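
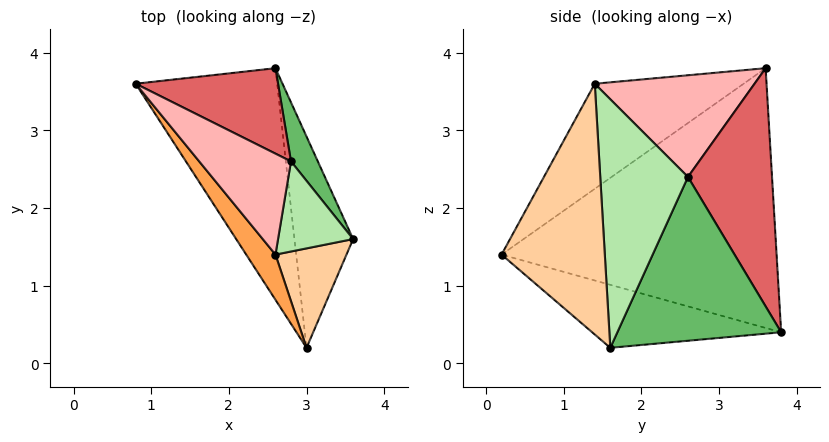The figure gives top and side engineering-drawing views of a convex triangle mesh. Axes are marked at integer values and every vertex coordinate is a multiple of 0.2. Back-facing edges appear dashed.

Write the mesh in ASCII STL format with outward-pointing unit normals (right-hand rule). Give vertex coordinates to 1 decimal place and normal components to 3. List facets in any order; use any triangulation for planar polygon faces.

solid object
 facet normal -0.856 -0.225 -0.466
  outer loop
   vertex 2.6 3.8 0.4
   vertex 3.0 0.2 1.4
   vertex 0.8 3.6 3.8
  endloop
 endfacet
 facet normal -0.706 -0.261 -0.658
  outer loop
   vertex 2.6 3.8 0.4
   vertex 3.6 1.6 0.2
   vertex 3.0 0.2 1.4
  endloop
 endfacet
 facet normal -0.748 -0.631 0.208
  outer loop
   vertex 2.6 1.4 3.6
   vertex 0.8 3.6 3.8
   vertex 3.0 0.2 1.4
  endloop
 endfacet
 facet normal 0.947 -0.176 0.268
  outer loop
   vertex 2.6 1.4 3.6
   vertex 3.0 0.2 1.4
   vertex 3.6 1.6 0.2
  endloop
 endfacet
 facet normal 0.905 0.398 0.148
  outer loop
   vertex 2.8 2.6 2.4
   vertex 3.6 1.6 0.2
   vertex 2.6 3.8 0.4
  endloop
 endfacet
 facet normal 0.949 0.129 0.287
  outer loop
   vertex 2.8 2.6 2.4
   vertex 2.6 1.4 3.6
   vertex 3.6 1.6 0.2
  endloop
 endfacet
 facet normal 0.607 0.706 0.363
  outer loop
   vertex 2.8 2.6 2.4
   vertex 2.6 3.8 0.4
   vertex 0.8 3.6 3.8
  endloop
 endfacet
 facet normal 0.651 0.479 0.588
  outer loop
   vertex 2.8 2.6 2.4
   vertex 0.8 3.6 3.8
   vertex 2.6 1.4 3.6
  endloop
 endfacet
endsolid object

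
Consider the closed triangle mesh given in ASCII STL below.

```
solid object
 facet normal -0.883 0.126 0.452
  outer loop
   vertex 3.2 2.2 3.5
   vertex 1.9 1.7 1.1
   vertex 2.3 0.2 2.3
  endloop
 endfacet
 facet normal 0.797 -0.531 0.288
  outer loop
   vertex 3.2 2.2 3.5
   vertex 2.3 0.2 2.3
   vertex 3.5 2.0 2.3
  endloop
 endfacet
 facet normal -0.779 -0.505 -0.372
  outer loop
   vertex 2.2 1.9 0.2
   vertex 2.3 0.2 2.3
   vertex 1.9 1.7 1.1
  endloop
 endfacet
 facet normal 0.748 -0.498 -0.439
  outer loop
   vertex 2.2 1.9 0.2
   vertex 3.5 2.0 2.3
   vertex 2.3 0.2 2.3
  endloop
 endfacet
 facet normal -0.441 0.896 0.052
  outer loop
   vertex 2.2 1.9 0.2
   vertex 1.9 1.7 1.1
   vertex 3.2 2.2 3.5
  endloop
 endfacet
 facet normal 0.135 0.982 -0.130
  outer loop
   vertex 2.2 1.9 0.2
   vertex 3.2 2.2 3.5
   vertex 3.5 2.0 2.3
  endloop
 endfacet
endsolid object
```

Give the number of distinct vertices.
5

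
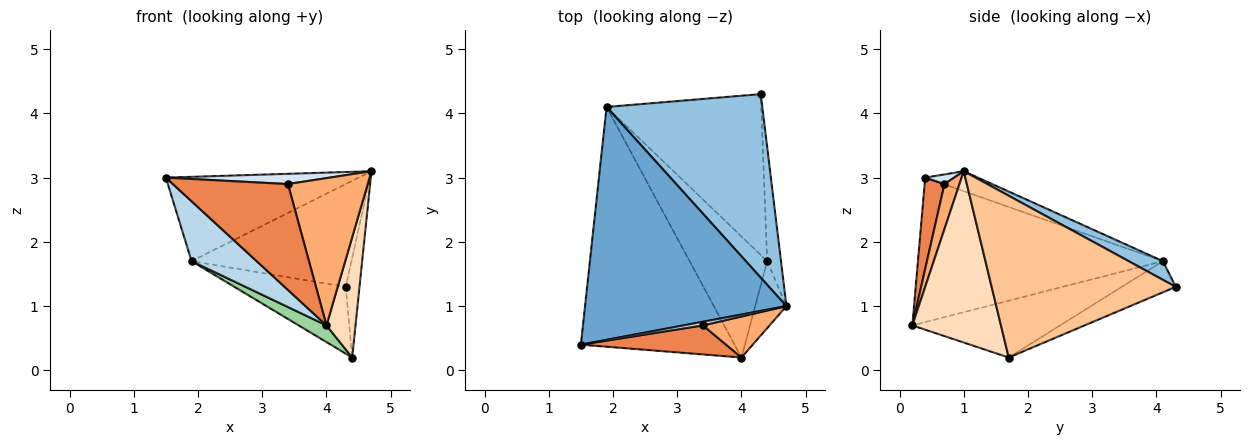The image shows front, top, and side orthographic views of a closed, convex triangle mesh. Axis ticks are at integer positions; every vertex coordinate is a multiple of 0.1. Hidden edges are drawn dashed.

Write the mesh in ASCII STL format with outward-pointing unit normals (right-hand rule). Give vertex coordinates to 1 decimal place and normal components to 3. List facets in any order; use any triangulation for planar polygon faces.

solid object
 facet normal -0.093 0.339 0.936
  outer loop
   vertex 1.9 4.1 1.7
   vertex 1.5 0.4 3.0
   vertex 4.7 1.0 3.1
  endloop
 endfacet
 facet normal 0.104 0.486 0.868
  outer loop
   vertex 1.9 4.1 1.7
   vertex 4.7 1.0 3.1
   vertex 4.3 4.3 1.3
  endloop
 endfacet
 facet normal -0.674 -0.179 -0.717
  outer loop
   vertex 1.9 4.1 1.7
   vertex 4.0 0.2 0.7
   vertex 1.5 0.4 3.0
  endloop
 endfacet
 facet normal 0.164 -0.930 0.328
  outer loop
   vertex 3.4 0.7 2.9
   vertex 4.7 1.0 3.1
   vertex 1.5 0.4 3.0
  endloop
 endfacet
 facet normal 0.164 -0.951 0.261
  outer loop
   vertex 3.4 0.7 2.9
   vertex 1.5 0.4 3.0
   vertex 4.0 0.2 0.7
  endloop
 endfacet
 facet normal 0.178 -0.948 0.264
  outer loop
   vertex 3.4 0.7 2.9
   vertex 4.0 0.2 0.7
   vertex 4.7 1.0 3.1
  endloop
 endfacet
 facet normal 0.994 0.074 -0.085
  outer loop
   vertex 4.4 1.7 0.2
   vertex 4.3 4.3 1.3
   vertex 4.7 1.0 3.1
  endloop
 endfacet
 facet normal 0.936 -0.307 -0.171
  outer loop
   vertex 4.4 1.7 0.2
   vertex 4.7 1.0 3.1
   vertex 4.0 0.2 0.7
  endloop
 endfacet
 facet normal -0.183 0.377 -0.908
  outer loop
   vertex 4.4 1.7 0.2
   vertex 1.9 4.1 1.7
   vertex 4.3 4.3 1.3
  endloop
 endfacet
 facet normal -0.587 -0.111 -0.802
  outer loop
   vertex 4.4 1.7 0.2
   vertex 4.0 0.2 0.7
   vertex 1.9 4.1 1.7
  endloop
 endfacet
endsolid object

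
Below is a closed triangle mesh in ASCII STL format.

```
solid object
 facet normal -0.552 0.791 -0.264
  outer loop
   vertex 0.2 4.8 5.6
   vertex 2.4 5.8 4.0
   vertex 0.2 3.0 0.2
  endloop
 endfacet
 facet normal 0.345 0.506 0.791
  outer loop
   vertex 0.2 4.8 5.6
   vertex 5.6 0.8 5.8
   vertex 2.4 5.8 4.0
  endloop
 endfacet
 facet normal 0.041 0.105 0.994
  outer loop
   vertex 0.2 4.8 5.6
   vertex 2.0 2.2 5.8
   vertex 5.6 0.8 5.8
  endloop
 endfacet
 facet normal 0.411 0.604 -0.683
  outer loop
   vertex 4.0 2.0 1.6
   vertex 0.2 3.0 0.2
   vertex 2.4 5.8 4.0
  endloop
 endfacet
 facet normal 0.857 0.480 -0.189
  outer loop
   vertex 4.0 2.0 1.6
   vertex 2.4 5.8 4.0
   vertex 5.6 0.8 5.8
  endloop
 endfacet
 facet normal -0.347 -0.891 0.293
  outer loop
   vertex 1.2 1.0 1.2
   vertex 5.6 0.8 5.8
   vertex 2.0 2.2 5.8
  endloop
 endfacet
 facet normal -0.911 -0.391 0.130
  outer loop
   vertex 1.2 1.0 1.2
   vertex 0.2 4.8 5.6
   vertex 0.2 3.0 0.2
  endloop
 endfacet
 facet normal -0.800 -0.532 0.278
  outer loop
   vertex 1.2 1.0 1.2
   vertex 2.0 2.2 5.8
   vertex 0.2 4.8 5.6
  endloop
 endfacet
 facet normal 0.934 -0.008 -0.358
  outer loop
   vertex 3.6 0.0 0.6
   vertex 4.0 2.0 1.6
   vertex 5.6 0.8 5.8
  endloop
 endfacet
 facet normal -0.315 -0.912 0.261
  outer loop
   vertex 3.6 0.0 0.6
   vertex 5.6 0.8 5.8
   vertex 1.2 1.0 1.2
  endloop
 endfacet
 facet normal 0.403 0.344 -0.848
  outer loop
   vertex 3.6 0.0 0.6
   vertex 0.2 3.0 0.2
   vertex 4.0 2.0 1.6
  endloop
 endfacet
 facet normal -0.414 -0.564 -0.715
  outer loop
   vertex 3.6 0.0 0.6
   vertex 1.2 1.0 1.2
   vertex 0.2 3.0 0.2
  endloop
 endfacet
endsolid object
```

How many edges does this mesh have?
18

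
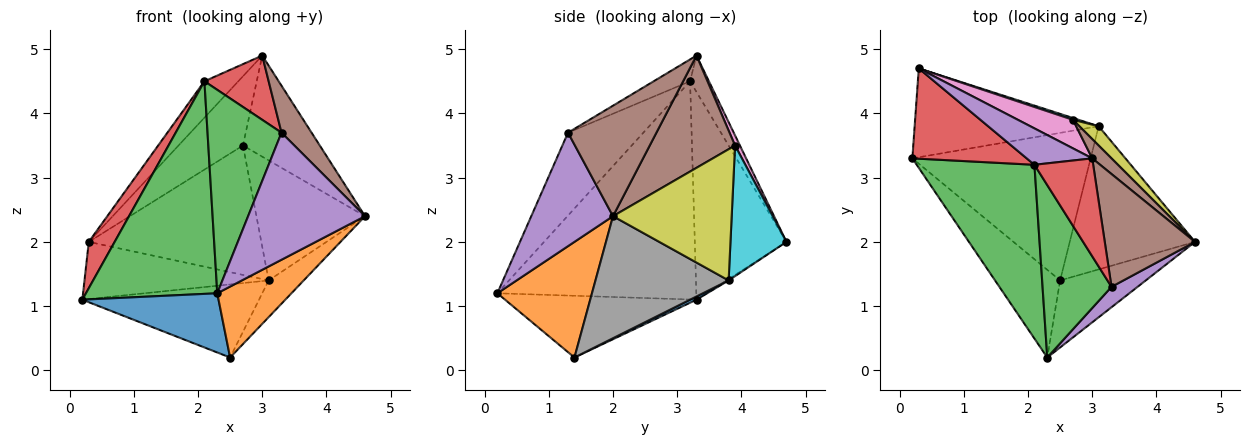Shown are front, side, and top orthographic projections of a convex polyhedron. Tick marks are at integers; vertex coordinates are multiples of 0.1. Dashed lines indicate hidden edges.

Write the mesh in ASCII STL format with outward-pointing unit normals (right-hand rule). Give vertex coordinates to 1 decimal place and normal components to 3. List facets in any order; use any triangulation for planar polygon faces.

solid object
 facet normal -0.618 -0.440 -0.651
  outer loop
   vertex 2.5 1.4 0.2
   vertex 2.3 0.2 1.2
   vertex 0.2 3.3 1.1
  endloop
 endfacet
 facet normal 0.680 -0.533 -0.504
  outer loop
   vertex 2.5 1.4 0.2
   vertex 4.6 2.0 2.4
   vertex 2.3 0.2 1.2
  endloop
 endfacet
 facet normal -0.761 -0.502 0.411
  outer loop
   vertex 2.1 3.2 4.5
   vertex 0.2 3.3 1.1
   vertex 2.3 0.2 1.2
  endloop
 endfacet
 facet normal -0.850 -0.240 0.468
  outer loop
   vertex 2.1 3.2 4.5
   vertex 0.3 4.7 2.0
   vertex 0.2 3.3 1.1
  endloop
 endfacet
 facet normal -0.366 0.658 0.658
  outer loop
   vertex 2.1 3.2 4.5
   vertex 3.0 3.3 4.9
   vertex 0.3 4.7 2.0
  endloop
 endfacet
 facet normal 0.737 0.664 0.127
  outer loop
   vertex 2.7 3.9 3.5
   vertex 3.0 3.3 4.9
   vertex 4.6 2.0 2.4
  endloop
 endfacet
 facet normal 0.070 0.922 0.380
  outer loop
   vertex 2.7 3.9 3.5
   vertex 0.3 4.7 2.0
   vertex 3.0 3.3 4.9
  endloop
 endfacet
 facet normal 0.686 0.181 -0.704
  outer loop
   vertex 3.1 3.8 1.4
   vertex 4.6 2.0 2.4
   vertex 2.5 1.4 0.2
  endloop
 endfacet
 facet normal 0.733 0.671 0.108
  outer loop
   vertex 3.1 3.8 1.4
   vertex 2.7 3.9 3.5
   vertex 4.6 2.0 2.4
  endloop
 endfacet
 facet normal 0.309 0.951 0.013
  outer loop
   vertex 3.1 3.8 1.4
   vertex 0.3 4.7 2.0
   vertex 2.7 3.9 3.5
  endloop
 endfacet
 facet normal 0.016 0.444 -0.896
  outer loop
   vertex 3.1 3.8 1.4
   vertex 2.5 1.4 0.2
   vertex 0.2 3.3 1.1
  endloop
 endfacet
 facet normal -0.006 0.541 -0.841
  outer loop
   vertex 3.1 3.8 1.4
   vertex 0.2 3.3 1.1
   vertex 0.3 4.7 2.0
  endloop
 endfacet
 facet normal -0.614 -0.602 0.510
  outer loop
   vertex 3.3 1.3 3.7
   vertex 2.1 3.2 4.5
   vertex 2.3 0.2 1.2
  endloop
 endfacet
 facet normal -0.297 -0.524 0.799
  outer loop
   vertex 3.3 1.3 3.7
   vertex 3.0 3.3 4.9
   vertex 2.1 3.2 4.5
  endloop
 endfacet
 facet normal 0.568 -0.813 0.130
  outer loop
   vertex 3.3 1.3 3.7
   vertex 2.3 0.2 1.2
   vertex 4.6 2.0 2.4
  endloop
 endfacet
 facet normal 0.749 -0.255 0.612
  outer loop
   vertex 3.3 1.3 3.7
   vertex 4.6 2.0 2.4
   vertex 3.0 3.3 4.9
  endloop
 endfacet
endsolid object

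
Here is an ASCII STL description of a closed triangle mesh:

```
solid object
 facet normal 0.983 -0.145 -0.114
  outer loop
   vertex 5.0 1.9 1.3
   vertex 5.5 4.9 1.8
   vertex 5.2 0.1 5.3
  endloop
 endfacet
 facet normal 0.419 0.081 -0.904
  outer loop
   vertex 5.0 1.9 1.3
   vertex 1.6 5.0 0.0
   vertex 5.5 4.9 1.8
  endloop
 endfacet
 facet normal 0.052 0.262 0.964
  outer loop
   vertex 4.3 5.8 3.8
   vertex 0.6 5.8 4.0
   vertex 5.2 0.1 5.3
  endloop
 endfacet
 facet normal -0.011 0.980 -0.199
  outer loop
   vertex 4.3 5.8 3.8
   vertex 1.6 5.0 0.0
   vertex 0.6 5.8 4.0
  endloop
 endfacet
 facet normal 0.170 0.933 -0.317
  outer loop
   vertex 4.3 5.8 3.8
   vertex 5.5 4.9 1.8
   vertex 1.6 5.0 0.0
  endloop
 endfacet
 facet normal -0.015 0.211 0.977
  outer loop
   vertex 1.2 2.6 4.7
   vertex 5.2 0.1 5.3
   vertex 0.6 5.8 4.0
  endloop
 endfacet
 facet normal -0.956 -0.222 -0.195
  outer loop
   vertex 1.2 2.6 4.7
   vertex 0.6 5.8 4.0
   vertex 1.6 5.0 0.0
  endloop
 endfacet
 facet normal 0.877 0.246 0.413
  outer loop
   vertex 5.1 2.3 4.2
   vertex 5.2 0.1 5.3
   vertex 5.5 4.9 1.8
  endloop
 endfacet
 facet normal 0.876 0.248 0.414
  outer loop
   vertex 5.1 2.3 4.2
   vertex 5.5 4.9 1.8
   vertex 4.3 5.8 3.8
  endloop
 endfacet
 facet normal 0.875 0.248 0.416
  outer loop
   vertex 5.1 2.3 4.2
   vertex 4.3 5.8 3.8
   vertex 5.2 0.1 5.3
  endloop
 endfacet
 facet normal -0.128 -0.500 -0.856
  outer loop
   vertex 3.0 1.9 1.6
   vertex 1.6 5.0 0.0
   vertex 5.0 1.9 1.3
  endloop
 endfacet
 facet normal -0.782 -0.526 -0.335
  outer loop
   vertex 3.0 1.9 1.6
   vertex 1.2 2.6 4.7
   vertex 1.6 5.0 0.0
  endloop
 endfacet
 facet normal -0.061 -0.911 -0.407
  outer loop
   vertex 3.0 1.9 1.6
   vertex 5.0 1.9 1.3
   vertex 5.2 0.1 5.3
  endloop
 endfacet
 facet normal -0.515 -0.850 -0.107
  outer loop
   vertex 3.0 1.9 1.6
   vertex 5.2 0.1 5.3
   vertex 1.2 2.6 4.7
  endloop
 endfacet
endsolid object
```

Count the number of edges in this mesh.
21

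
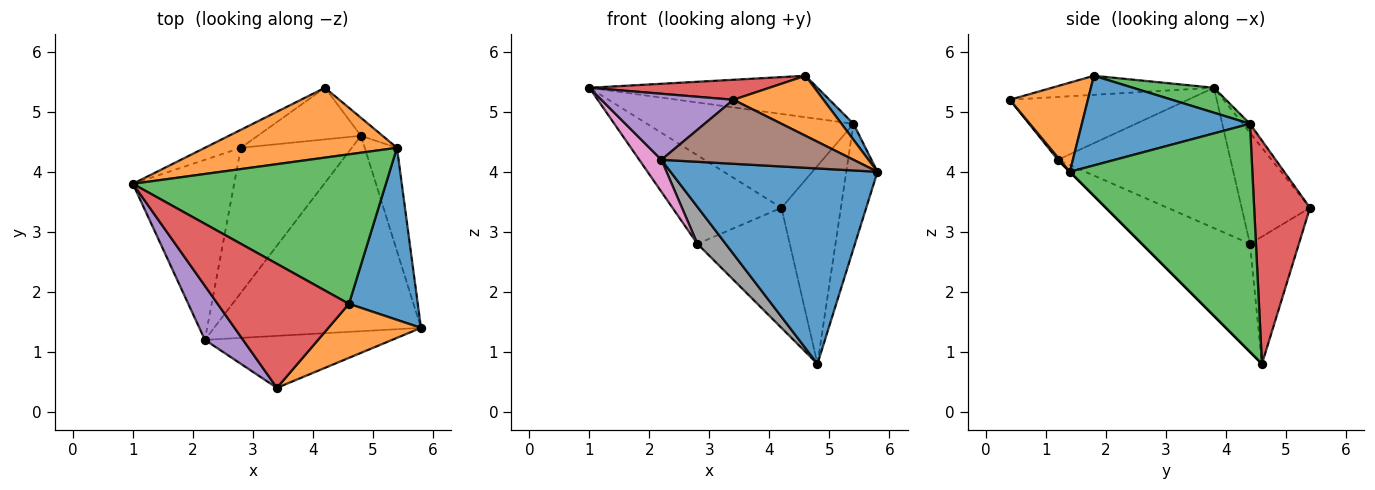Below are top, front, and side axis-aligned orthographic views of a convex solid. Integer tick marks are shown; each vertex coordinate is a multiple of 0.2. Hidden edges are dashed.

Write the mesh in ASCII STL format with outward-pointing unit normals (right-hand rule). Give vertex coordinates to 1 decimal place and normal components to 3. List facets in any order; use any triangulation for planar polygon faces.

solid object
 facet normal 0.000 -0.707 -0.707
  outer loop
   vertex 2.2 1.2 4.2
   vertex 4.8 4.6 0.8
   vertex 5.8 1.4 4.0
  endloop
 endfacet
 facet normal -0.028 0.802 0.597
  outer loop
   vertex 5.4 4.4 4.8
   vertex 4.2 5.4 3.4
   vertex 1.0 3.8 5.4
  endloop
 endfacet
 facet normal 0.976 0.167 -0.138
  outer loop
   vertex 5.4 4.4 4.8
   vertex 5.8 1.4 4.0
   vertex 4.8 4.6 0.8
  endloop
 endfacet
 facet normal 0.683 0.727 -0.066
  outer loop
   vertex 5.4 4.4 4.8
   vertex 4.8 4.6 0.8
   vertex 4.2 5.4 3.4
  endloop
 endfacet
 facet normal -0.722 -0.535 0.438
  outer loop
   vertex 3.4 0.4 5.2
   vertex 1.0 3.8 5.4
   vertex 2.2 1.2 4.2
  endloop
 endfacet
 facet normal 0.008 -0.776 -0.631
  outer loop
   vertex 3.4 0.4 5.2
   vertex 2.2 1.2 4.2
   vertex 5.8 1.4 4.0
  endloop
 endfacet
 facet normal -0.806 -0.104 -0.582
  outer loop
   vertex 2.8 4.4 2.8
   vertex 2.2 1.2 4.2
   vertex 1.0 3.8 5.4
  endloop
 endfacet
 facet normal -0.687 -0.180 -0.705
  outer loop
   vertex 2.8 4.4 2.8
   vertex 4.8 4.6 0.8
   vertex 2.2 1.2 4.2
  endloop
 endfacet
 facet normal -0.524 0.835 -0.170
  outer loop
   vertex 2.8 4.4 2.8
   vertex 1.0 3.8 5.4
   vertex 4.2 5.4 3.4
  endloop
 endfacet
 facet normal -0.438 0.826 -0.355
  outer loop
   vertex 2.8 4.4 2.8
   vertex 4.2 5.4 3.4
   vertex 4.8 4.6 0.8
  endloop
 endfacet
 facet normal 0.792 -0.057 0.608
  outer loop
   vertex 4.6 1.8 5.6
   vertex 5.8 1.4 4.0
   vertex 5.4 4.4 4.8
  endloop
 endfacet
 facet normal 0.542 -0.625 0.562
  outer loop
   vertex 4.6 1.8 5.6
   vertex 3.4 0.4 5.2
   vertex 5.8 1.4 4.0
  endloop
 endfacet
 facet normal 0.095 0.266 0.959
  outer loop
   vertex 4.6 1.8 5.6
   vertex 5.4 4.4 4.8
   vertex 1.0 3.8 5.4
  endloop
 endfacet
 facet normal -0.142 -0.158 0.977
  outer loop
   vertex 4.6 1.8 5.6
   vertex 1.0 3.8 5.4
   vertex 3.4 0.4 5.2
  endloop
 endfacet
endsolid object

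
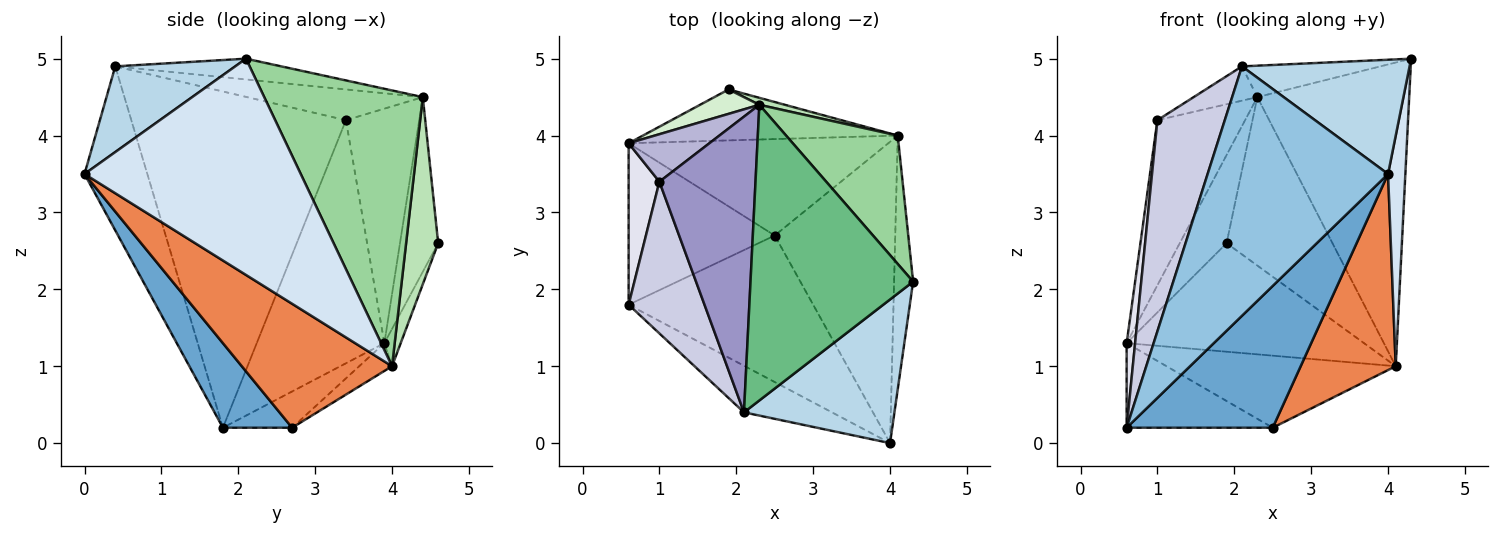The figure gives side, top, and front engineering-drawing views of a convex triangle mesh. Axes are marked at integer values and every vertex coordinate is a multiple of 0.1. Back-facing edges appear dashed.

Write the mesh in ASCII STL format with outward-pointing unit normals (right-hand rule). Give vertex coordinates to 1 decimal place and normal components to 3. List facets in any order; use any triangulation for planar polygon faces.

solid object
 facet normal 0.313 -0.660 -0.683
  outer loop
   vertex 4.0 0.0 3.5
   vertex 0.6 1.8 0.2
   vertex 2.5 2.7 0.2
  endloop
 endfacet
 facet normal -0.324 -0.930 -0.174
  outer loop
   vertex 2.1 0.4 4.9
   vertex 0.6 1.8 0.2
   vertex 4.0 0.0 3.5
  endloop
 endfacet
 facet normal 0.407 -0.569 0.715
  outer loop
   vertex 2.1 0.4 4.9
   vertex 4.0 0.0 3.5
   vertex 4.3 2.1 5.0
  endloop
 endfacet
 facet normal 0.993 -0.079 -0.087
  outer loop
   vertex 4.1 4.0 1.0
   vertex 4.3 2.1 5.0
   vertex 4.0 0.0 3.5
  endloop
 endfacet
 facet normal 0.653 -0.413 -0.635
  outer loop
   vertex 4.1 4.0 1.0
   vertex 4.0 0.0 3.5
   vertex 2.5 2.7 0.2
  endloop
 endfacet
 facet normal -0.215 0.453 -0.865
  outer loop
   vertex 0.6 3.9 1.3
   vertex 2.5 2.7 0.2
   vertex 0.6 1.8 0.2
  endloop
 endfacet
 facet normal -0.062 0.903 -0.424
  outer loop
   vertex 0.6 3.9 1.3
   vertex 1.9 4.6 2.6
   vertex 4.1 4.0 1.0
  endloop
 endfacet
 facet normal -0.085 0.596 -0.798
  outer loop
   vertex 0.6 3.9 1.3
   vertex 4.1 4.0 1.0
   vertex 2.5 2.7 0.2
  endloop
 endfacet
 facet normal -0.126 0.105 0.986
  outer loop
   vertex 2.3 4.4 4.5
   vertex 2.1 0.4 4.9
   vertex 4.3 2.1 5.0
  endloop
 endfacet
 facet normal 0.693 0.664 0.281
  outer loop
   vertex 2.3 4.4 4.5
   vertex 4.3 2.1 5.0
   vertex 4.1 4.0 1.0
  endloop
 endfacet
 facet normal 0.290 0.956 0.040
  outer loop
   vertex 2.3 4.4 4.5
   vertex 4.1 4.0 1.0
   vertex 1.9 4.6 2.6
  endloop
 endfacet
 facet normal -0.618 0.758 0.210
  outer loop
   vertex 2.3 4.4 4.5
   vertex 1.9 4.6 2.6
   vertex 0.6 3.9 1.3
  endloop
 endfacet
 facet normal -0.303 0.110 0.947
  outer loop
   vertex 1.0 3.4 4.2
   vertex 2.1 0.4 4.9
   vertex 2.3 4.4 4.5
  endloop
 endfacet
 facet normal -0.626 0.749 0.216
  outer loop
   vertex 1.0 3.4 4.2
   vertex 2.3 4.4 4.5
   vertex 0.6 3.9 1.3
  endloop
 endfacet
 facet normal -0.933 -0.293 0.210
  outer loop
   vertex 1.0 3.4 4.2
   vertex 0.6 1.8 0.2
   vertex 2.1 0.4 4.9
  endloop
 endfacet
 facet normal -0.990 -0.066 0.125
  outer loop
   vertex 1.0 3.4 4.2
   vertex 0.6 3.9 1.3
   vertex 0.6 1.8 0.2
  endloop
 endfacet
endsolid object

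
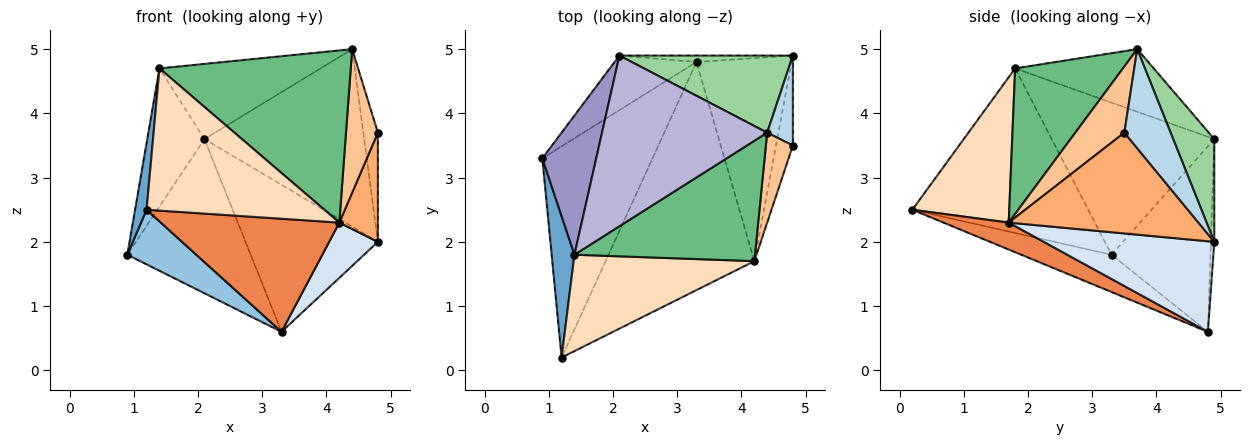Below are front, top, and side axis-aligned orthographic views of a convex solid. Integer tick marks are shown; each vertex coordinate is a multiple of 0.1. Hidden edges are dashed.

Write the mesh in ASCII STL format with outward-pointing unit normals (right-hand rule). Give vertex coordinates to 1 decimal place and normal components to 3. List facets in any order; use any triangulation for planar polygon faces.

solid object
 facet normal -0.988 -0.065 0.137
  outer loop
   vertex 1.4 1.8 4.7
   vertex 0.9 3.3 1.8
   vertex 1.2 0.2 2.5
  endloop
 endfacet
 facet normal -0.311 -0.238 -0.920
  outer loop
   vertex 3.3 4.8 0.6
   vertex 1.2 0.2 2.5
   vertex 0.9 3.3 1.8
  endloop
 endfacet
 facet normal 0.926 0.292 0.240
  outer loop
   vertex 4.8 3.5 3.7
   vertex 4.8 4.9 2.0
   vertex 4.4 3.7 5.0
  endloop
 endfacet
 facet normal 0.676 -0.193 -0.711
  outer loop
   vertex 4.2 1.7 2.3
   vertex 3.3 4.8 0.6
   vertex 4.8 4.9 2.0
  endloop
 endfacet
 facet normal 0.160 -0.438 -0.884
  outer loop
   vertex 4.2 1.7 2.3
   vertex 1.2 0.2 2.5
   vertex 3.3 4.8 0.6
  endloop
 endfacet
 facet normal 0.967 -0.196 -0.162
  outer loop
   vertex 4.2 1.7 2.3
   vertex 4.8 4.9 2.0
   vertex 4.8 3.5 3.7
  endloop
 endfacet
 facet normal 0.793 -0.516 0.323
  outer loop
   vertex 4.2 1.7 2.3
   vertex 4.8 3.5 3.7
   vertex 4.4 3.7 5.0
  endloop
 endfacet
 facet normal 0.411 -0.755 0.511
  outer loop
   vertex 4.2 1.7 2.3
   vertex 1.4 1.8 4.7
   vertex 1.2 0.2 2.5
  endloop
 endfacet
 facet normal 0.419 -0.744 0.520
  outer loop
   vertex 4.2 1.7 2.3
   vertex 4.4 3.7 5.0
   vertex 1.4 1.8 4.7
  endloop
 endfacet
 facet normal 0.230 0.893 0.388
  outer loop
   vertex 2.1 4.9 3.6
   vertex 4.4 3.7 5.0
   vertex 4.8 4.9 2.0
  endloop
 endfacet
 facet normal -0.026 0.999 -0.044
  outer loop
   vertex 2.1 4.9 3.6
   vertex 4.8 4.9 2.0
   vertex 3.3 4.8 0.6
  endloop
 endfacet
 facet normal -0.603 0.752 -0.266
  outer loop
   vertex 2.1 4.9 3.6
   vertex 3.3 4.8 0.6
   vertex 0.9 3.3 1.8
  endloop
 endfacet
 facet normal -0.895 0.315 0.317
  outer loop
   vertex 2.1 4.9 3.6
   vertex 0.9 3.3 1.8
   vertex 1.4 1.8 4.7
  endloop
 endfacet
 facet normal -0.328 0.381 0.865
  outer loop
   vertex 2.1 4.9 3.6
   vertex 1.4 1.8 4.7
   vertex 4.4 3.7 5.0
  endloop
 endfacet
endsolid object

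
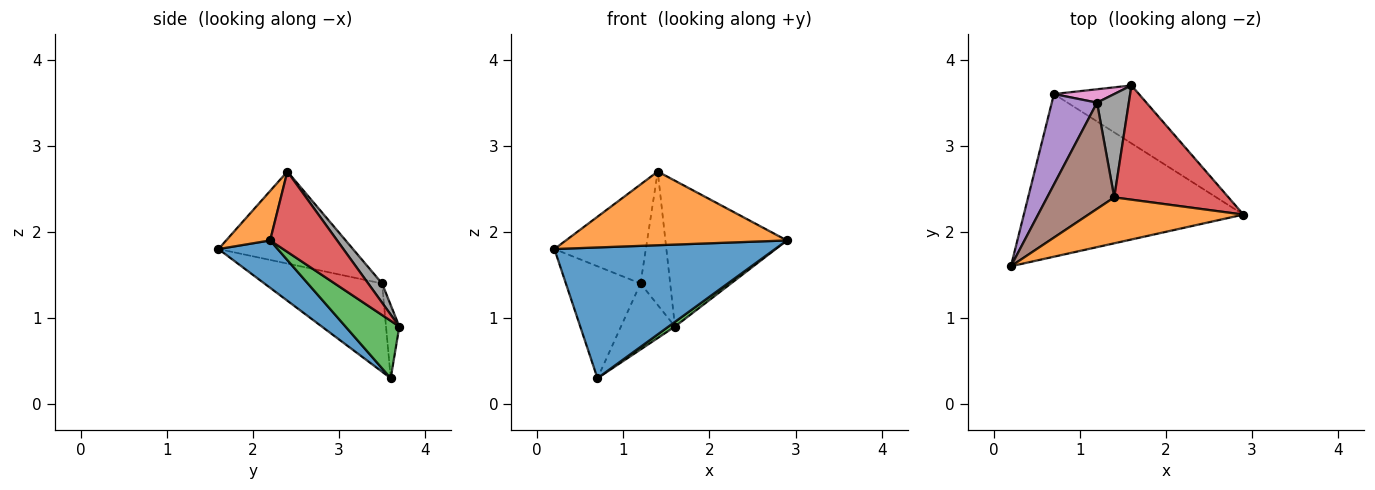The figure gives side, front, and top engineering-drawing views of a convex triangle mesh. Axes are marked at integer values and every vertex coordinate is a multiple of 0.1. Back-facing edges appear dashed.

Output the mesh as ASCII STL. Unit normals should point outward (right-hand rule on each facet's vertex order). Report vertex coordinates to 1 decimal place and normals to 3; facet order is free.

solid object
 facet normal 0.166 -0.618 -0.769
  outer loop
   vertex 0.7 3.6 0.3
   vertex 2.9 2.2 1.9
   vertex 0.2 1.6 1.8
  endloop
 endfacet
 facet normal 0.167 -0.837 0.522
  outer loop
   vertex 1.4 2.4 2.7
   vertex 0.2 1.6 1.8
   vertex 2.9 2.2 1.9
  endloop
 endfacet
 facet normal 0.559 -0.067 -0.827
  outer loop
   vertex 1.6 3.7 0.9
   vertex 2.9 2.2 1.9
   vertex 0.7 3.6 0.3
  endloop
 endfacet
 facet normal 0.398 0.722 0.566
  outer loop
   vertex 1.6 3.7 0.9
   vertex 1.4 2.4 2.7
   vertex 2.9 2.2 1.9
  endloop
 endfacet
 facet normal -0.775 0.492 0.397
  outer loop
   vertex 1.2 3.5 1.4
   vertex 0.7 3.6 0.3
   vertex 0.2 1.6 1.8
  endloop
 endfacet
 facet normal -0.708 0.481 0.516
  outer loop
   vertex 1.2 3.5 1.4
   vertex 0.2 1.6 1.8
   vertex 1.4 2.4 2.7
  endloop
 endfacet
 facet normal -0.235 0.953 0.193
  outer loop
   vertex 1.2 3.5 1.4
   vertex 1.6 3.7 0.9
   vertex 0.7 3.6 0.3
  endloop
 endfacet
 facet normal 0.347 0.742 0.574
  outer loop
   vertex 1.2 3.5 1.4
   vertex 1.4 2.4 2.7
   vertex 1.6 3.7 0.9
  endloop
 endfacet
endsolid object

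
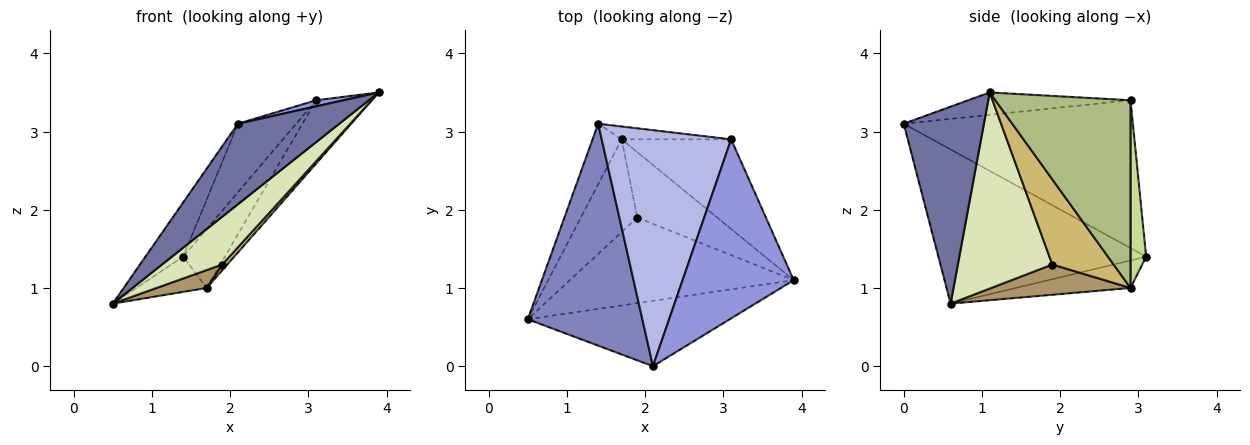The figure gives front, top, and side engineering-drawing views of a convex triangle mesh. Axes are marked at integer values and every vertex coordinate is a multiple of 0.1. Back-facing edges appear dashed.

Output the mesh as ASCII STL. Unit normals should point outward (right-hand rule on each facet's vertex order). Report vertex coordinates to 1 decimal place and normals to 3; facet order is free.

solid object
 facet normal 0.524 -0.662 -0.537
  outer loop
   vertex 2.1 0.0 3.1
   vertex 0.5 0.6 0.8
   vertex 3.9 1.1 3.5
  endloop
 endfacet
 facet normal -0.794 0.144 0.590
  outer loop
   vertex 2.1 0.0 3.1
   vertex 1.4 3.1 1.4
   vertex 0.5 0.6 0.8
  endloop
 endfacet
 facet normal -0.197 -0.033 0.980
  outer loop
   vertex 3.1 2.9 3.4
   vertex 2.1 0.0 3.1
   vertex 3.9 1.1 3.5
  endloop
 endfacet
 facet normal -0.739 0.188 0.647
  outer loop
   vertex 3.1 2.9 3.4
   vertex 1.4 3.1 1.4
   vertex 2.1 0.0 3.1
  endloop
 endfacet
 facet normal -0.633 0.389 -0.669
  outer loop
   vertex 1.7 2.9 1.0
   vertex 0.5 0.6 0.8
   vertex 1.4 3.1 1.4
  endloop
 endfacet
 facet normal 0.814 0.335 -0.475
  outer loop
   vertex 1.7 2.9 1.0
   vertex 3.1 2.9 3.4
   vertex 3.9 1.1 3.5
  endloop
 endfacet
 facet normal 0.344 0.917 -0.201
  outer loop
   vertex 1.7 2.9 1.0
   vertex 1.4 3.1 1.4
   vertex 3.1 2.9 3.4
  endloop
 endfacet
 facet normal 0.608 -0.388 -0.693
  outer loop
   vertex 1.9 1.9 1.3
   vertex 3.9 1.1 3.5
   vertex 0.5 0.6 0.8
  endloop
 endfacet
 facet normal 0.466 -0.167 -0.869
  outer loop
   vertex 1.9 1.9 1.3
   vertex 0.5 0.6 0.8
   vertex 1.7 2.9 1.0
  endloop
 endfacet
 facet normal 0.728 -0.059 -0.683
  outer loop
   vertex 1.9 1.9 1.3
   vertex 1.7 2.9 1.0
   vertex 3.9 1.1 3.5
  endloop
 endfacet
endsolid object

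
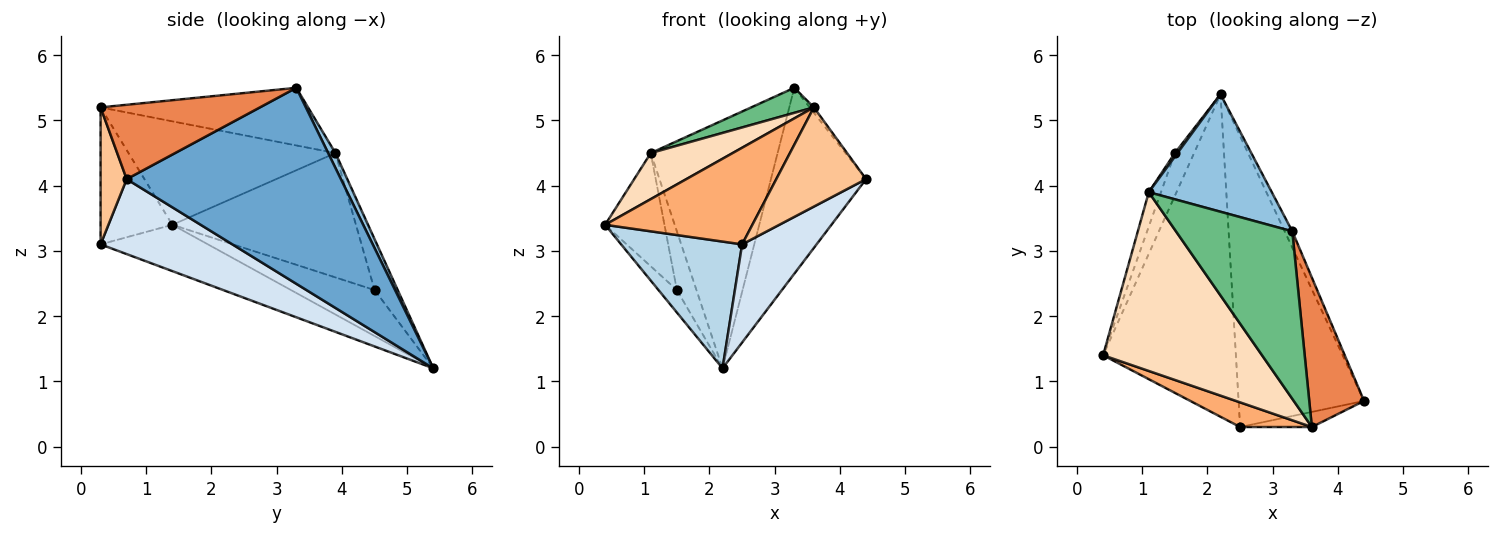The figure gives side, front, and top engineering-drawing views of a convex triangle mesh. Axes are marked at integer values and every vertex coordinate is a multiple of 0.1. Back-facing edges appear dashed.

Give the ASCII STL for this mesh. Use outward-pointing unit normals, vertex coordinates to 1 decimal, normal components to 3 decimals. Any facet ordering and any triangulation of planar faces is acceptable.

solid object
 facet normal 0.913 0.406 -0.036
  outer loop
   vertex 3.3 3.3 5.5
   vertex 4.4 0.7 4.1
   vertex 2.2 5.4 1.2
  endloop
 endfacet
 facet normal 0.052 0.903 0.428
  outer loop
   vertex 1.1 3.9 4.5
   vertex 3.3 3.3 5.5
   vertex 2.2 5.4 1.2
  endloop
 endfacet
 facet normal -0.309 -0.348 -0.885
  outer loop
   vertex 2.5 0.3 3.1
   vertex 0.4 1.4 3.4
   vertex 2.2 5.4 1.2
  endloop
 endfacet
 facet normal 0.493 -0.278 -0.825
  outer loop
   vertex 2.5 0.3 3.1
   vertex 2.2 5.4 1.2
   vertex 4.4 0.7 4.1
  endloop
 endfacet
 facet normal 0.805 0.021 0.593
  outer loop
   vertex 3.6 0.3 5.2
   vertex 4.4 0.7 4.1
   vertex 3.3 3.3 5.5
  endloop
 endfacet
 facet normal -0.427 -0.876 0.224
  outer loop
   vertex 3.6 0.3 5.2
   vertex 0.4 1.4 3.4
   vertex 2.5 0.3 3.1
  endloop
 endfacet
 facet normal 0.276 -0.950 -0.145
  outer loop
   vertex 3.6 0.3 5.2
   vertex 2.5 0.3 3.1
   vertex 4.4 0.7 4.1
  endloop
 endfacet
 facet normal -0.533 -0.211 0.819
  outer loop
   vertex 3.6 0.3 5.2
   vertex 1.1 3.9 4.5
   vertex 0.4 1.4 3.4
  endloop
 endfacet
 facet normal -0.440 -0.133 0.888
  outer loop
   vertex 3.6 0.3 5.2
   vertex 3.3 3.3 5.5
   vertex 1.1 3.9 4.5
  endloop
 endfacet
 facet normal -0.904 0.199 -0.378
  outer loop
   vertex 1.5 4.5 2.4
   vertex 2.2 5.4 1.2
   vertex 0.4 1.4 3.4
  endloop
 endfacet
 facet normal -0.947 0.306 -0.093
  outer loop
   vertex 1.5 4.5 2.4
   vertex 0.4 1.4 3.4
   vertex 1.1 3.9 4.5
  endloop
 endfacet
 facet normal -0.763 0.645 0.039
  outer loop
   vertex 1.5 4.5 2.4
   vertex 1.1 3.9 4.5
   vertex 2.2 5.4 1.2
  endloop
 endfacet
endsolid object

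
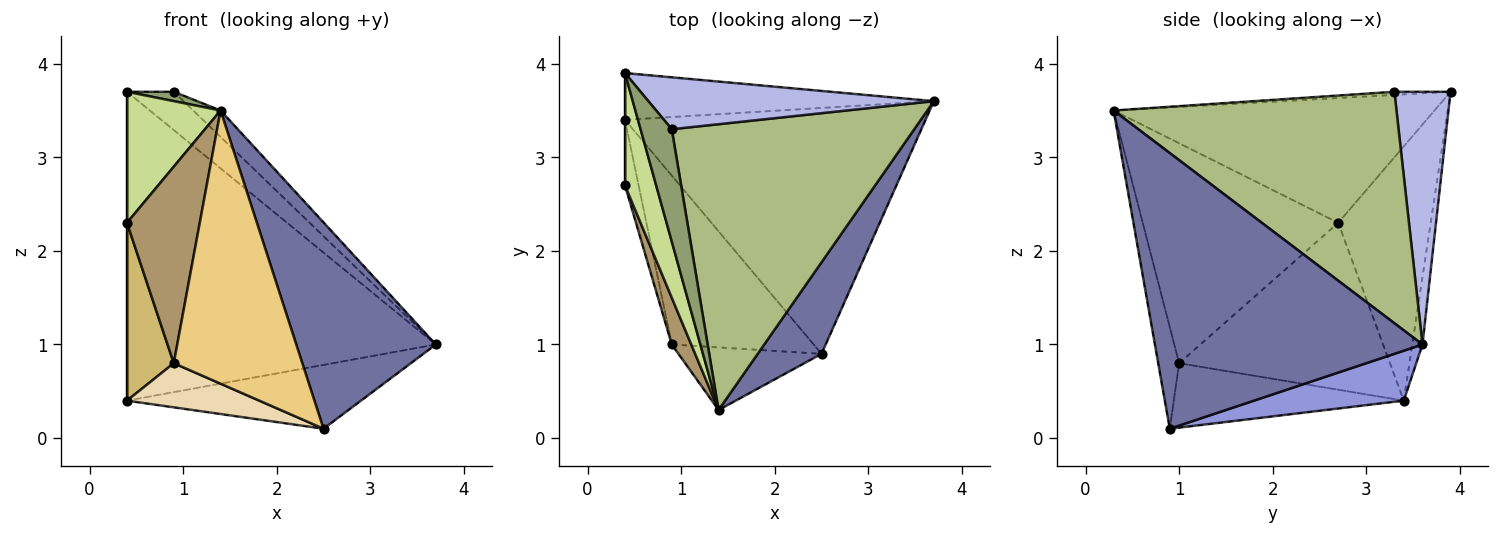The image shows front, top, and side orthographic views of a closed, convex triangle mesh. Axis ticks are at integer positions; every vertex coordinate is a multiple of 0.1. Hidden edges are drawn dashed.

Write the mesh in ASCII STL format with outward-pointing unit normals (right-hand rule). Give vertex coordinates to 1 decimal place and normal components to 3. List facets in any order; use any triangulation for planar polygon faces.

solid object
 facet normal 0.869 -0.453 0.201
  outer loop
   vertex 2.5 0.9 0.1
   vertex 3.7 3.6 1.0
   vertex 1.4 0.3 3.5
  endloop
 endfacet
 facet normal -0.033 0.988 -0.150
  outer loop
   vertex 0.4 3.4 0.4
   vertex 0.4 3.9 3.7
   vertex 3.7 3.6 1.0
  endloop
 endfacet
 facet normal 0.159 0.248 -0.956
  outer loop
   vertex 0.4 3.4 0.4
   vertex 3.7 3.6 1.0
   vertex 2.5 0.9 0.1
  endloop
 endfacet
 facet normal 0.580 0.484 0.655
  outer loop
   vertex 0.9 3.3 3.7
   vertex 3.7 3.6 1.0
   vertex 0.4 3.9 3.7
  endloop
 endfacet
 facet normal -0.099 -0.083 0.992
  outer loop
   vertex 0.9 3.3 3.7
   vertex 0.4 3.9 3.7
   vertex 1.4 0.3 3.5
  endloop
 endfacet
 facet normal 0.689 0.067 0.722
  outer loop
   vertex 0.9 3.3 3.7
   vertex 1.4 0.3 3.5
   vertex 3.7 3.6 1.0
  endloop
 endfacet
 facet normal -0.933 -0.272 0.233
  outer loop
   vertex 0.4 2.7 2.3
   vertex 1.4 0.3 3.5
   vertex 0.4 3.9 3.7
  endloop
 endfacet
 facet normal -1.000 0.000 0.000
  outer loop
   vertex 0.4 2.7 2.3
   vertex 0.4 3.9 3.7
   vertex 0.4 3.4 0.4
  endloop
 endfacet
 facet normal -0.934 -0.348 0.083
  outer loop
   vertex 0.9 1.0 0.8
   vertex 1.4 0.3 3.5
   vertex 0.4 2.7 2.3
  endloop
 endfacet
 facet normal -0.973 -0.216 -0.080
  outer loop
   vertex 0.9 1.0 0.8
   vertex 0.4 2.7 2.3
   vertex 0.4 3.4 0.4
  endloop
 endfacet
 facet normal -0.157 -0.963 -0.221
  outer loop
   vertex 0.9 1.0 0.8
   vertex 2.5 0.9 0.1
   vertex 1.4 0.3 3.5
  endloop
 endfacet
 facet normal -0.402 -0.231 -0.886
  outer loop
   vertex 0.9 1.0 0.8
   vertex 0.4 3.4 0.4
   vertex 2.5 0.9 0.1
  endloop
 endfacet
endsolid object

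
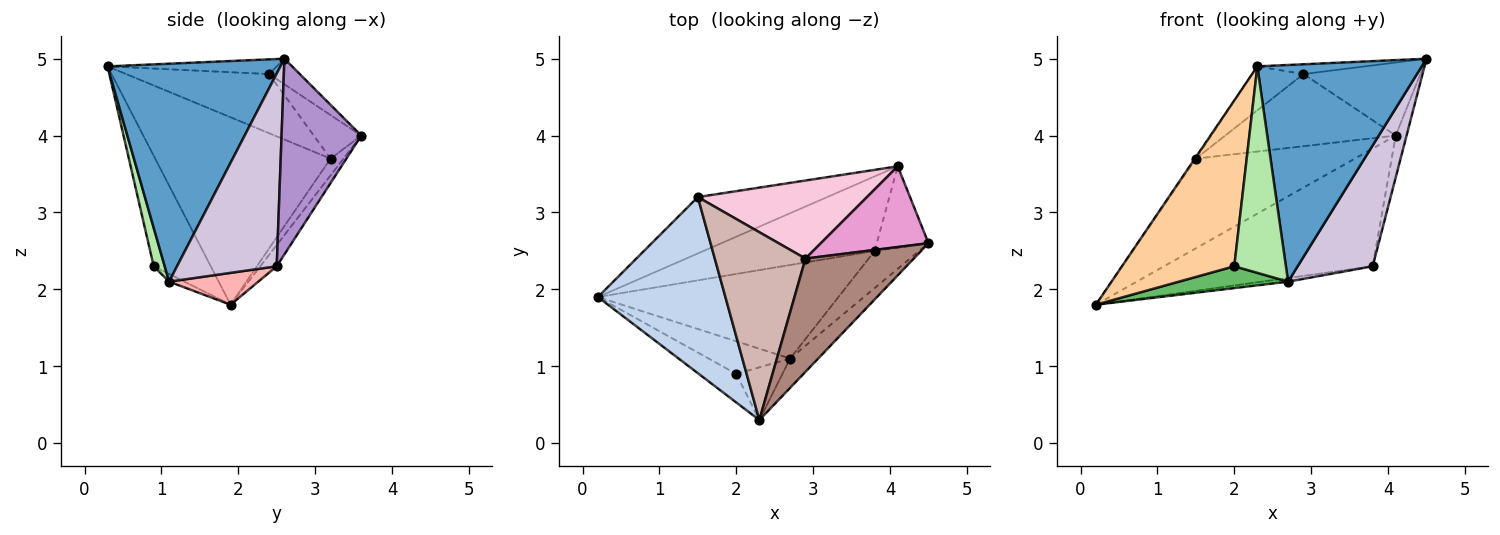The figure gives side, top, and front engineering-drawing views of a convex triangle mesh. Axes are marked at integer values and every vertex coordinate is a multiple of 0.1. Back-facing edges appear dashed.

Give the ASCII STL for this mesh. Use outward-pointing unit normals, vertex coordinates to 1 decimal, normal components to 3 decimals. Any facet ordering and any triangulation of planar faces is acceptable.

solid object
 facet normal 0.722 -0.686 -0.093
  outer loop
   vertex 2.7 1.1 2.1
   vertex 4.5 2.6 5.0
   vertex 2.3 0.3 4.9
  endloop
 endfacet
 facet normal -0.827 0.005 0.562
  outer loop
   vertex 1.5 3.2 3.7
   vertex 0.2 1.9 1.8
   vertex 2.3 0.3 4.9
  endloop
 endfacet
 facet normal -0.069 0.845 -0.531
  outer loop
   vertex 1.5 3.2 3.7
   vertex 4.1 3.6 4.0
   vertex 0.2 1.9 1.8
  endloop
 endfacet
 facet normal -0.447 -0.881 -0.152
  outer loop
   vertex 2.0 0.9 2.3
   vertex 2.3 0.3 4.9
   vertex 0.2 1.9 1.8
  endloop
 endfacet
 facet normal -0.078 -0.555 -0.828
  outer loop
   vertex 2.0 0.9 2.3
   vertex 0.2 1.9 1.8
   vertex 2.7 1.1 2.1
  endloop
 endfacet
 facet normal 0.202 -0.949 -0.242
  outer loop
   vertex 2.0 0.9 2.3
   vertex 2.7 1.1 2.1
   vertex 2.3 0.3 4.9
  endloop
 endfacet
 facet normal -0.066 0.843 -0.534
  outer loop
   vertex 3.8 2.5 2.3
   vertex 0.2 1.9 1.8
   vertex 4.1 3.6 4.0
  endloop
 endfacet
 facet normal 0.131 0.038 -0.991
  outer loop
   vertex 3.8 2.5 2.3
   vertex 2.7 1.1 2.1
   vertex 0.2 1.9 1.8
  endloop
 endfacet
 facet normal 0.959 0.130 -0.253
  outer loop
   vertex 3.8 2.5 2.3
   vertex 4.1 3.6 4.0
   vertex 4.5 2.6 5.0
  endloop
 endfacet
 facet normal 0.786 -0.591 -0.182
  outer loop
   vertex 3.8 2.5 2.3
   vertex 4.5 2.6 5.0
   vertex 2.7 1.1 2.1
  endloop
 endfacet
 facet normal -0.134 0.085 0.987
  outer loop
   vertex 2.9 2.4 4.8
   vertex 2.3 0.3 4.9
   vertex 4.5 2.6 5.0
  endloop
 endfacet
 facet normal -0.536 0.192 0.822
  outer loop
   vertex 2.9 2.4 4.8
   vertex 1.5 3.2 3.7
   vertex 2.3 0.3 4.9
  endloop
 endfacet
 facet normal -0.174 0.661 0.730
  outer loop
   vertex 2.9 2.4 4.8
   vertex 4.5 2.6 5.0
   vertex 4.1 3.6 4.0
  endloop
 endfacet
 facet normal -0.186 0.667 0.722
  outer loop
   vertex 2.9 2.4 4.8
   vertex 4.1 3.6 4.0
   vertex 1.5 3.2 3.7
  endloop
 endfacet
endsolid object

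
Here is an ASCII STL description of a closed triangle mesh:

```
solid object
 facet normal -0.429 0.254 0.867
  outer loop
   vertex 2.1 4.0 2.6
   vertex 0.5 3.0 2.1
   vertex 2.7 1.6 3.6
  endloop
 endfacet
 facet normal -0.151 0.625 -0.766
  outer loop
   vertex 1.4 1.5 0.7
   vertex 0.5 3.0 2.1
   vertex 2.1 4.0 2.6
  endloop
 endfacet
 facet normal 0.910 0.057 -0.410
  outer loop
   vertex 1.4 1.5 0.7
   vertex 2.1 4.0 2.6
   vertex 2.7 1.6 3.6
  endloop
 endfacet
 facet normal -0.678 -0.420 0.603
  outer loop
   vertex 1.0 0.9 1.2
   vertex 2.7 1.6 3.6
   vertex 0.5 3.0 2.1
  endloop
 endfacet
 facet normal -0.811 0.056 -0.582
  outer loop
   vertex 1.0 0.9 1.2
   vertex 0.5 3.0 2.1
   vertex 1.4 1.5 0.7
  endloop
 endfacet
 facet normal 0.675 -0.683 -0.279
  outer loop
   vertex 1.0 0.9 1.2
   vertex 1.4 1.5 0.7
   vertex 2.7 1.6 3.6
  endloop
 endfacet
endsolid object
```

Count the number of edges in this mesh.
9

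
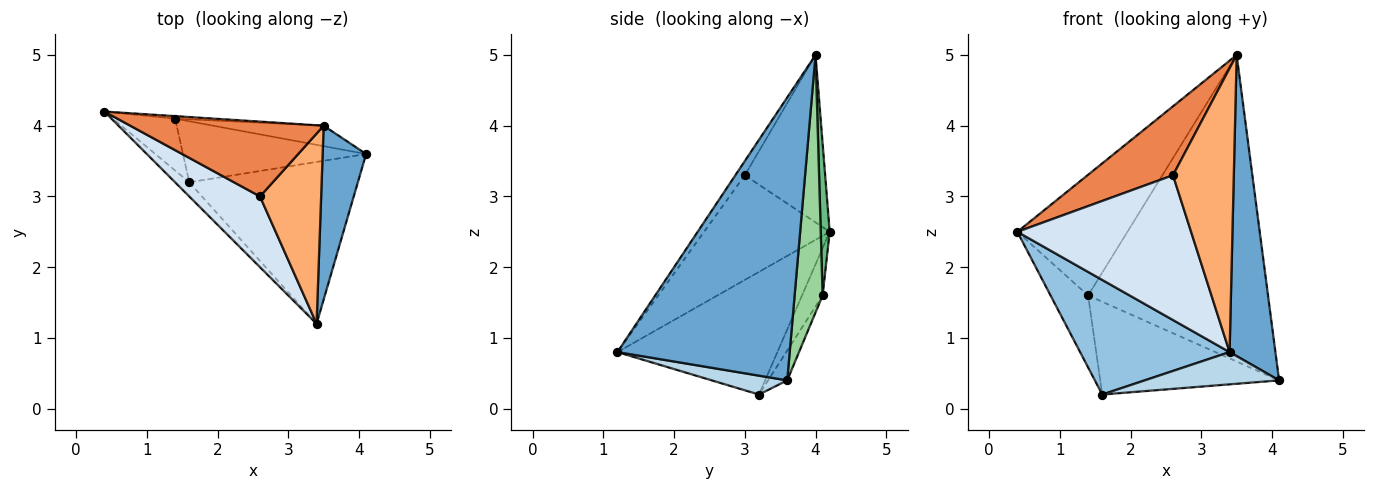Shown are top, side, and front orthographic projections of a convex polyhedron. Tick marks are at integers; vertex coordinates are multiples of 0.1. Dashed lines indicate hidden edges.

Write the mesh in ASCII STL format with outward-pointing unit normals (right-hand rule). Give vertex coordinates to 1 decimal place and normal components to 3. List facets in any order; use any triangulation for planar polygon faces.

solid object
 facet normal 0.956 -0.254 0.147
  outer loop
   vertex 3.5 4.0 5.0
   vertex 3.4 1.2 0.8
   vertex 4.1 3.6 0.4
  endloop
 endfacet
 facet normal -0.728 -0.680 -0.084
  outer loop
   vertex 1.6 3.2 0.2
   vertex 3.4 1.2 0.8
   vertex 0.4 4.2 2.5
  endloop
 endfacet
 facet normal 0.109 -0.194 -0.975
  outer loop
   vertex 1.6 3.2 0.2
   vertex 4.1 3.6 0.4
   vertex 3.4 1.2 0.8
  endloop
 endfacet
 facet normal -0.545 -0.753 0.368
  outer loop
   vertex 2.6 3.0 3.3
   vertex 0.4 4.2 2.5
   vertex 3.4 1.2 0.8
  endloop
 endfacet
 facet normal -0.537 -0.571 0.620
  outer loop
   vertex 2.6 3.0 3.3
   vertex 3.5 4.0 5.0
   vertex 0.4 4.2 2.5
  endloop
 endfacet
 facet normal -0.128 -0.824 0.552
  outer loop
   vertex 2.6 3.0 3.3
   vertex 3.4 1.2 0.8
   vertex 3.5 4.0 5.0
  endloop
 endfacet
 facet normal -0.407 0.741 -0.534
  outer loop
   vertex 1.4 4.1 1.6
   vertex 1.6 3.2 0.2
   vertex 0.4 4.2 2.5
  endloop
 endfacet
 facet normal -0.089 0.832 -0.548
  outer loop
   vertex 1.4 4.1 1.6
   vertex 4.1 3.6 0.4
   vertex 1.6 3.2 0.2
  endloop
 endfacet
 facet normal 0.081 0.996 -0.021
  outer loop
   vertex 1.4 4.1 1.6
   vertex 0.4 4.2 2.5
   vertex 3.5 4.0 5.0
  endloop
 endfacet
 facet normal 0.153 0.986 -0.066
  outer loop
   vertex 1.4 4.1 1.6
   vertex 3.5 4.0 5.0
   vertex 4.1 3.6 0.4
  endloop
 endfacet
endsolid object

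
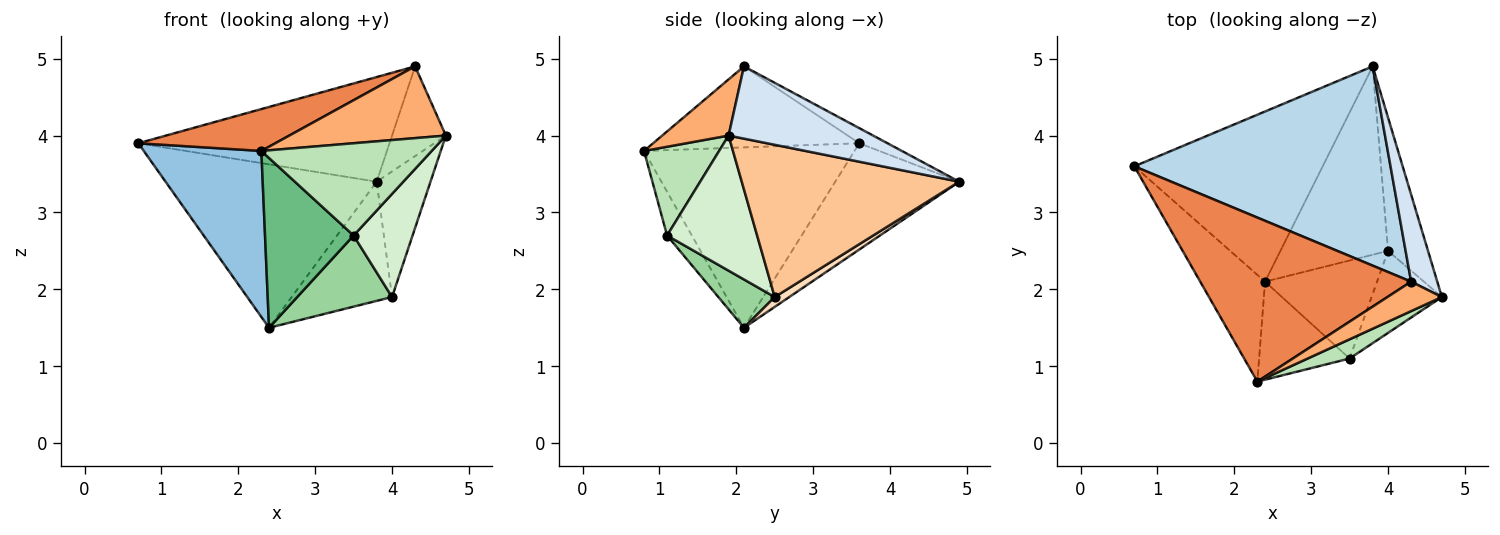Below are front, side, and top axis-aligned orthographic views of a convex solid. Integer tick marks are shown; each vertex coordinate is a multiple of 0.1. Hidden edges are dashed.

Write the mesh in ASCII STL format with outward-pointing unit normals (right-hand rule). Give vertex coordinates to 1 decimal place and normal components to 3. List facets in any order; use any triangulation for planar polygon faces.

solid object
 facet normal -0.377 0.642 -0.668
  outer loop
   vertex 2.4 2.1 1.5
   vertex 0.7 3.6 3.9
   vertex 3.8 4.9 3.4
  endloop
 endfacet
 facet normal -0.833 -0.465 -0.299
  outer loop
   vertex 2.3 0.8 3.8
   vertex 0.7 3.6 3.9
   vertex 2.4 2.1 1.5
  endloop
 endfacet
 facet normal -0.052 0.464 0.884
  outer loop
   vertex 4.3 2.1 4.9
   vertex 3.8 4.9 3.4
   vertex 0.7 3.6 3.9
  endloop
 endfacet
 facet normal 0.888 0.330 0.321
  outer loop
   vertex 4.3 2.1 4.9
   vertex 4.7 1.9 4.0
   vertex 3.8 4.9 3.4
  endloop
 endfacet
 facet normal -0.349 -0.232 0.908
  outer loop
   vertex 4.3 2.1 4.9
   vertex 0.7 3.6 3.9
   vertex 2.3 0.8 3.8
  endloop
 endfacet
 facet normal 0.365 -0.861 0.354
  outer loop
   vertex 4.3 2.1 4.9
   vertex 2.3 0.8 3.8
   vertex 4.7 1.9 4.0
  endloop
 endfacet
 facet normal 0.941 0.233 -0.247
  outer loop
   vertex 4.0 2.5 1.9
   vertex 3.8 4.9 3.4
   vertex 4.7 1.9 4.0
  endloop
 endfacet
 facet normal 0.077 0.533 -0.843
  outer loop
   vertex 4.0 2.5 1.9
   vertex 2.4 2.1 1.5
   vertex 3.8 4.9 3.4
  endloop
 endfacet
 facet normal -0.235 -0.842 -0.486
  outer loop
   vertex 3.5 1.1 2.7
   vertex 2.3 0.8 3.8
   vertex 2.4 2.1 1.5
  endloop
 endfacet
 facet normal 0.330 -0.554 -0.764
  outer loop
   vertex 3.5 1.1 2.7
   vertex 2.4 2.1 1.5
   vertex 4.0 2.5 1.9
  endloop
 endfacet
 facet normal 0.396 -0.899 0.187
  outer loop
   vertex 3.5 1.1 2.7
   vertex 4.7 1.9 4.0
   vertex 2.3 0.8 3.8
  endloop
 endfacet
 facet normal 0.767 -0.502 -0.399
  outer loop
   vertex 3.5 1.1 2.7
   vertex 4.0 2.5 1.9
   vertex 4.7 1.9 4.0
  endloop
 endfacet
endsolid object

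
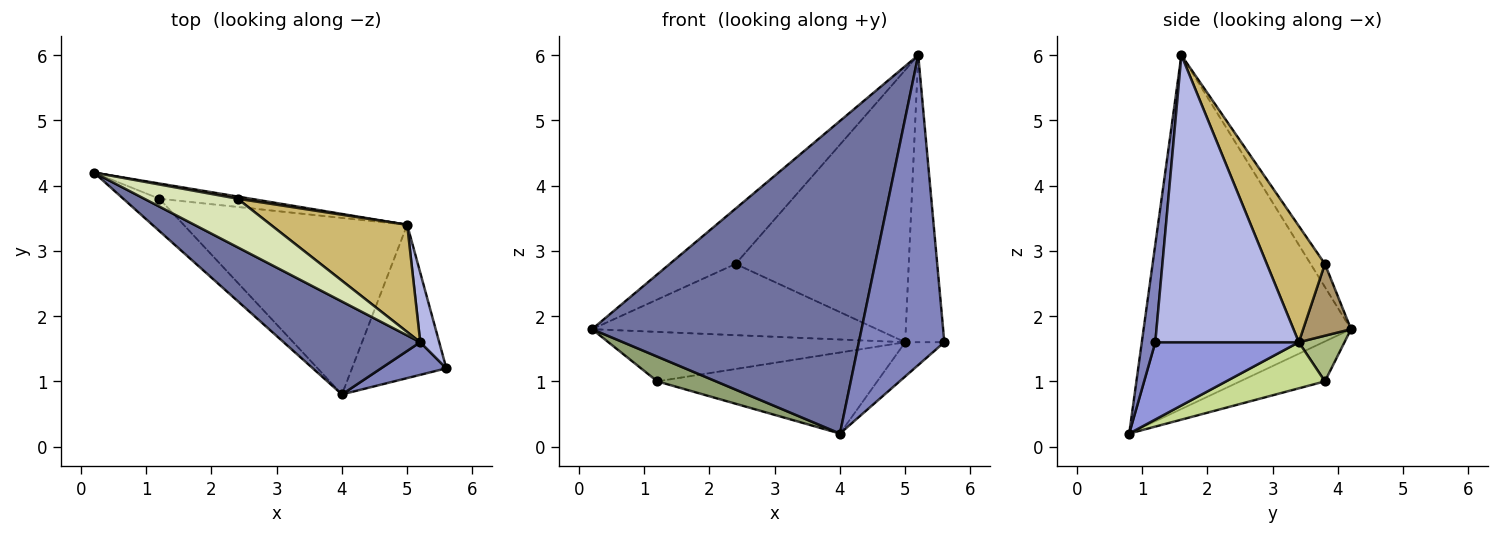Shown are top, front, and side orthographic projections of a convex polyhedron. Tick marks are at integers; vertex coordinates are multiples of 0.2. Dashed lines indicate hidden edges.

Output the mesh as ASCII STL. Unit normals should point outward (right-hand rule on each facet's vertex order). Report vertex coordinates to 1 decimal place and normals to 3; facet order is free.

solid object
 facet normal -0.594 -0.771 0.229
  outer loop
   vertex 5.2 1.6 6.0
   vertex 0.2 4.2 1.8
   vertex 4.0 0.8 0.2
  endloop
 endfacet
 facet normal 0.155 -0.982 0.103
  outer loop
   vertex 5.2 1.6 6.0
   vertex 4.0 0.8 0.2
   vertex 5.6 1.2 1.6
  endloop
 endfacet
 facet normal 0.624 0.170 -0.762
  outer loop
   vertex 5.0 3.4 1.6
   vertex 5.6 1.2 1.6
   vertex 4.0 0.8 0.2
  endloop
 endfacet
 facet normal 0.963 0.263 0.064
  outer loop
   vertex 5.0 3.4 1.6
   vertex 5.2 1.6 6.0
   vertex 5.6 1.2 1.6
  endloop
 endfacet
 facet normal -0.660 -0.457 -0.596
  outer loop
   vertex 1.2 3.8 1.0
   vertex 4.0 0.8 0.2
   vertex 0.2 4.2 1.8
  endloop
 endfacet
 facet normal 0.145 0.946 -0.291
  outer loop
   vertex 1.2 3.8 1.0
   vertex 0.2 4.2 1.8
   vertex 5.0 3.4 1.6
  endloop
 endfacet
 facet normal 0.184 0.410 -0.893
  outer loop
   vertex 1.2 3.8 1.0
   vertex 5.0 3.4 1.6
   vertex 4.0 0.8 0.2
  endloop
 endfacet
 facet normal -0.161 0.742 0.651
  outer loop
   vertex 2.4 3.8 2.8
   vertex 0.2 4.2 1.8
   vertex 5.2 1.6 6.0
  endloop
 endfacet
 facet normal 0.166 0.986 0.030
  outer loop
   vertex 2.4 3.8 2.8
   vertex 5.0 3.4 1.6
   vertex 0.2 4.2 1.8
  endloop
 endfacet
 facet normal 0.298 0.888 0.350
  outer loop
   vertex 2.4 3.8 2.8
   vertex 5.2 1.6 6.0
   vertex 5.0 3.4 1.6
  endloop
 endfacet
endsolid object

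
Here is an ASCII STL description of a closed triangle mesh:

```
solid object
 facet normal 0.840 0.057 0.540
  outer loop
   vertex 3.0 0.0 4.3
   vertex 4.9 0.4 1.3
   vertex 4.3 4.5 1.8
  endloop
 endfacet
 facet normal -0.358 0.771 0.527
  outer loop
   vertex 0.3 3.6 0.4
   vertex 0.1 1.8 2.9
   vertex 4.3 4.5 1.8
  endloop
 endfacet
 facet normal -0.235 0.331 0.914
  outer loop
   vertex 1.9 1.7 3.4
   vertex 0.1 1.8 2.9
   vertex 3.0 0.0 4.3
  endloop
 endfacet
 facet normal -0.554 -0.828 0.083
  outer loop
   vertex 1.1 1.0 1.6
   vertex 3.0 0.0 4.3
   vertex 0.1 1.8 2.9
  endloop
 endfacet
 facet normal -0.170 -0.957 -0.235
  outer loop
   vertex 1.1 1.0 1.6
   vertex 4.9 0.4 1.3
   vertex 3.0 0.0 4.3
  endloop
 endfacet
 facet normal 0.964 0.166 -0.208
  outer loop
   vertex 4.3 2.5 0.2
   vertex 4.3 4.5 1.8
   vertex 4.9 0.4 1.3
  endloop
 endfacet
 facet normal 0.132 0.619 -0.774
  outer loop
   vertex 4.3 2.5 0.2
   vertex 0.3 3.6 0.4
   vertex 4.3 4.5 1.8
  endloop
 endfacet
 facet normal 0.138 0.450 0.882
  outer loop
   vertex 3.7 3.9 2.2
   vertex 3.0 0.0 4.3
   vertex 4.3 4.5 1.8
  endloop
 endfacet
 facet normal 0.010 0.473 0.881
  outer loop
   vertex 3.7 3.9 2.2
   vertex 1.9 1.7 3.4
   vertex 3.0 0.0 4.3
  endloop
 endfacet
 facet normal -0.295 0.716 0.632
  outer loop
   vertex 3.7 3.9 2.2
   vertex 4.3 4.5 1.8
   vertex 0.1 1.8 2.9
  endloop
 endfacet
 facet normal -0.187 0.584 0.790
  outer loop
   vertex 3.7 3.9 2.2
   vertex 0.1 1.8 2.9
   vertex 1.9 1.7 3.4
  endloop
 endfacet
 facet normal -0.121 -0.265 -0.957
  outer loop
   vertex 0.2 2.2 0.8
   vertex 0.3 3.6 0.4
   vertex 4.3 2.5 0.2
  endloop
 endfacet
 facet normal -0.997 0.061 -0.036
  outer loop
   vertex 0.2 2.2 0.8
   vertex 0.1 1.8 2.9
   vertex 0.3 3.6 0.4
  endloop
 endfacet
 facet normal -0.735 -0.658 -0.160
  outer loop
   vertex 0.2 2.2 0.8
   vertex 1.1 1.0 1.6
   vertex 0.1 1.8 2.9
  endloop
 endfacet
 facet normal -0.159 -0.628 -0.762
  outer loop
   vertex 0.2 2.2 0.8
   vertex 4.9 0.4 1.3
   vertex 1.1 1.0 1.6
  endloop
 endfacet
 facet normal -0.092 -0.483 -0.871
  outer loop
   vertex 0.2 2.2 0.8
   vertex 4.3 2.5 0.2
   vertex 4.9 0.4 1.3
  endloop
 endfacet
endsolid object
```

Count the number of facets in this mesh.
16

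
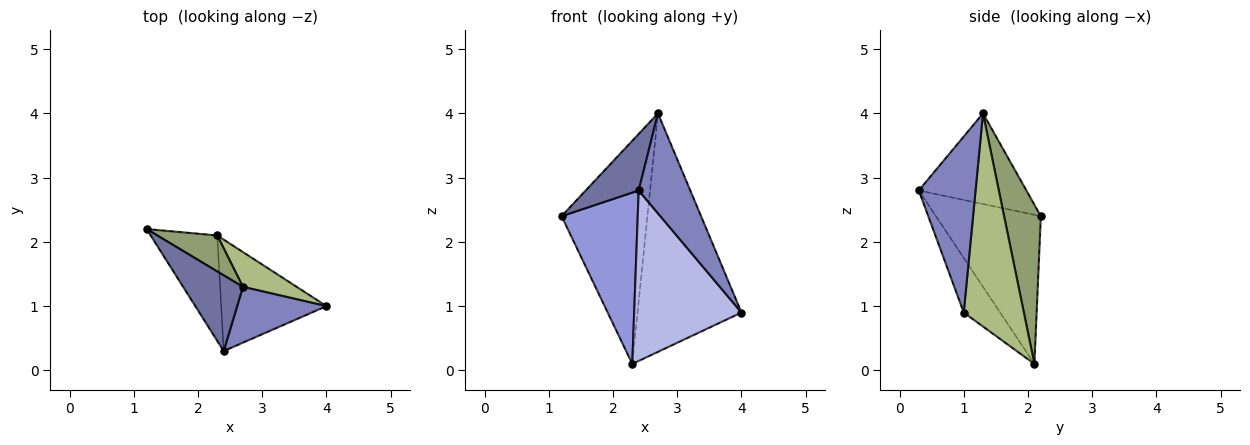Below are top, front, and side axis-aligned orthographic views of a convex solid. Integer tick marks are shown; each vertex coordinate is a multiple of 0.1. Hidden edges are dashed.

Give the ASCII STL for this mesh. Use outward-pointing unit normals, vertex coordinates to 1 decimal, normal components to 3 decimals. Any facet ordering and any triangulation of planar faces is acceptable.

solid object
 facet normal -0.772 -0.380 0.510
  outer loop
   vertex 2.7 1.3 4.0
   vertex 1.2 2.2 2.4
   vertex 2.4 0.3 2.8
  endloop
 endfacet
 facet normal 0.693 -0.630 0.351
  outer loop
   vertex 2.7 1.3 4.0
   vertex 2.4 0.3 2.8
   vertex 4.0 1.0 0.9
  endloop
 endfacet
 facet normal -0.761 -0.552 -0.340
  outer loop
   vertex 2.3 2.1 0.1
   vertex 2.4 0.3 2.8
   vertex 1.2 2.2 2.4
  endloop
 endfacet
 facet normal -0.273 -0.805 -0.527
  outer loop
   vertex 2.3 2.1 0.1
   vertex 4.0 1.0 0.9
   vertex 2.4 0.3 2.8
  endloop
 endfacet
 facet normal 0.389 0.909 0.147
  outer loop
   vertex 2.3 2.1 0.1
   vertex 1.2 2.2 2.4
   vertex 2.7 1.3 4.0
  endloop
 endfacet
 facet normal 0.497 0.859 0.125
  outer loop
   vertex 2.3 2.1 0.1
   vertex 2.7 1.3 4.0
   vertex 4.0 1.0 0.9
  endloop
 endfacet
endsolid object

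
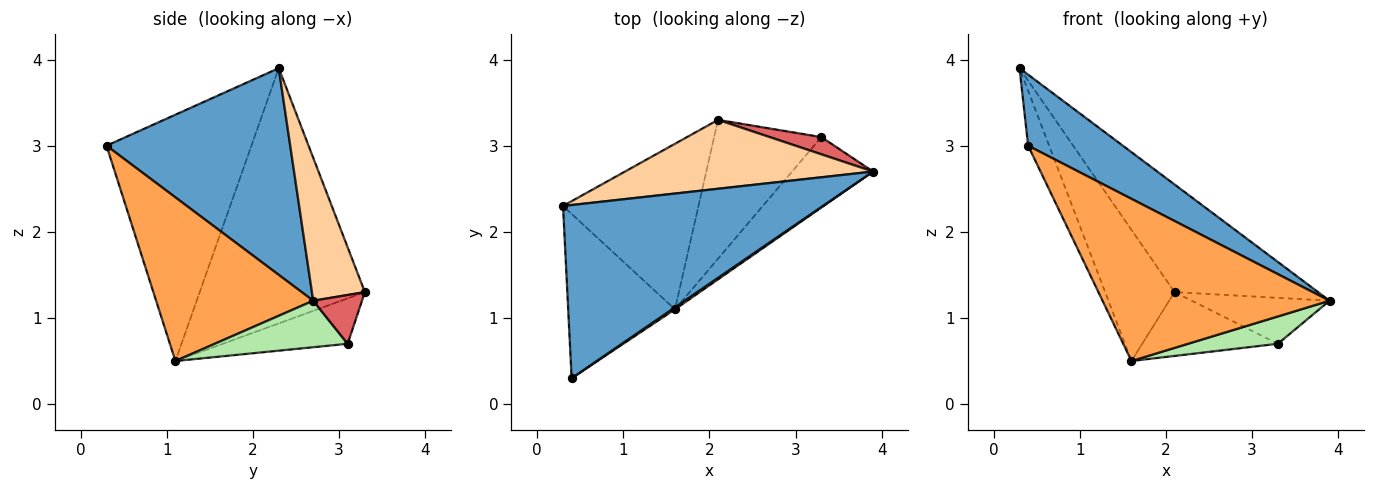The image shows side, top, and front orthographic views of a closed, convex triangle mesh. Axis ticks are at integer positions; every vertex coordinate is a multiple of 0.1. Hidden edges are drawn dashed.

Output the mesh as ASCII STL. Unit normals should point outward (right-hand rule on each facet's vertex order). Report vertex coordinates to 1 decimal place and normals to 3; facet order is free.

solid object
 facet normal 0.593 -0.306 0.745
  outer loop
   vertex 0.4 0.3 3.0
   vertex 3.9 2.7 1.2
   vertex 0.3 2.3 3.9
  endloop
 endfacet
 facet normal -0.909 0.132 -0.394
  outer loop
   vertex 1.6 1.1 0.5
   vertex 0.4 0.3 3.0
   vertex 0.3 2.3 3.9
  endloop
 endfacet
 facet normal 0.569 -0.822 0.010
  outer loop
   vertex 1.6 1.1 0.5
   vertex 3.9 2.7 1.2
   vertex 0.4 0.3 3.0
  endloop
 endfacet
 facet normal 0.297 0.804 0.515
  outer loop
   vertex 2.1 3.3 1.3
   vertex 0.3 2.3 3.9
   vertex 3.9 2.7 1.2
  endloop
 endfacet
 facet normal -0.828 0.348 -0.439
  outer loop
   vertex 2.1 3.3 1.3
   vertex 1.6 1.1 0.5
   vertex 0.3 2.3 3.9
  endloop
 endfacet
 facet normal 0.472 -0.319 -0.822
  outer loop
   vertex 3.3 3.1 0.7
   vertex 3.9 2.7 1.2
   vertex 1.6 1.1 0.5
  endloop
 endfacet
 facet normal 0.315 0.889 0.333
  outer loop
   vertex 3.3 3.1 0.7
   vertex 2.1 3.3 1.3
   vertex 3.9 2.7 1.2
  endloop
 endfacet
 facet normal -0.359 0.390 -0.848
  outer loop
   vertex 3.3 3.1 0.7
   vertex 1.6 1.1 0.5
   vertex 2.1 3.3 1.3
  endloop
 endfacet
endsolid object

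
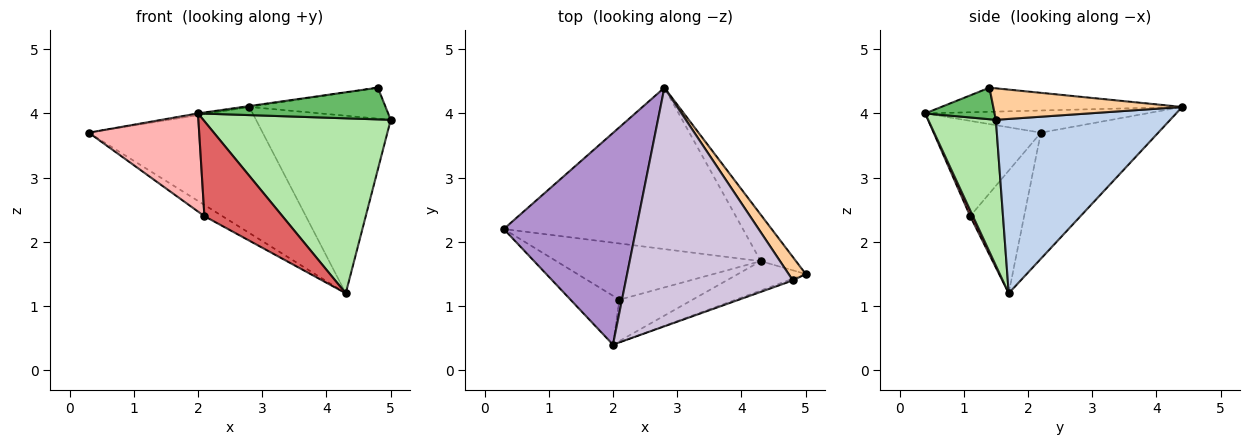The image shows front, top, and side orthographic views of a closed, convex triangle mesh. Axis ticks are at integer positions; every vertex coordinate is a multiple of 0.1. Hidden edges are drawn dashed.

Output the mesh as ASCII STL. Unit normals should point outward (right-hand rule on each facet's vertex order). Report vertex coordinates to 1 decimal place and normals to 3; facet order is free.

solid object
 facet normal -0.384 0.568 -0.728
  outer loop
   vertex 4.3 1.7 1.2
   vertex 0.3 2.2 3.7
   vertex 2.8 4.4 4.1
  endloop
 endfacet
 facet normal 0.781 0.604 -0.158
  outer loop
   vertex 4.3 1.7 1.2
   vertex 2.8 4.4 4.1
   vertex 5.0 1.5 3.9
  endloop
 endfacet
 facet normal -0.507 0.169 -0.845
  outer loop
   vertex 2.1 1.1 2.4
   vertex 0.3 2.2 3.7
   vertex 4.3 1.7 1.2
  endloop
 endfacet
 facet normal 0.742 0.535 0.404
  outer loop
   vertex 4.8 1.4 4.4
   vertex 5.0 1.5 3.9
   vertex 2.8 4.4 4.1
  endloop
 endfacet
 facet normal 0.342 -0.938 -0.051
  outer loop
   vertex 2.0 0.4 4.0
   vertex 5.0 1.5 3.9
   vertex 4.8 1.4 4.4
  endloop
 endfacet
 facet normal 0.335 -0.929 -0.156
  outer loop
   vertex 2.0 0.4 4.0
   vertex 4.3 1.7 1.2
   vertex 5.0 1.5 3.9
  endloop
 endfacet
 facet normal 0.032 -0.916 -0.399
  outer loop
   vertex 2.0 0.4 4.0
   vertex 2.1 1.1 2.4
   vertex 4.3 1.7 1.2
  endloop
 endfacet
 facet normal -0.656 -0.676 -0.337
  outer loop
   vertex 2.0 0.4 4.0
   vertex 0.3 2.2 3.7
   vertex 2.1 1.1 2.4
  endloop
 endfacet
 facet normal -0.165 0.008 0.986
  outer loop
   vertex 2.0 0.4 4.0
   vertex 2.8 4.4 4.1
   vertex 0.3 2.2 3.7
  endloop
 endfacet
 facet normal -0.143 0.004 0.990
  outer loop
   vertex 2.0 0.4 4.0
   vertex 4.8 1.4 4.4
   vertex 2.8 4.4 4.1
  endloop
 endfacet
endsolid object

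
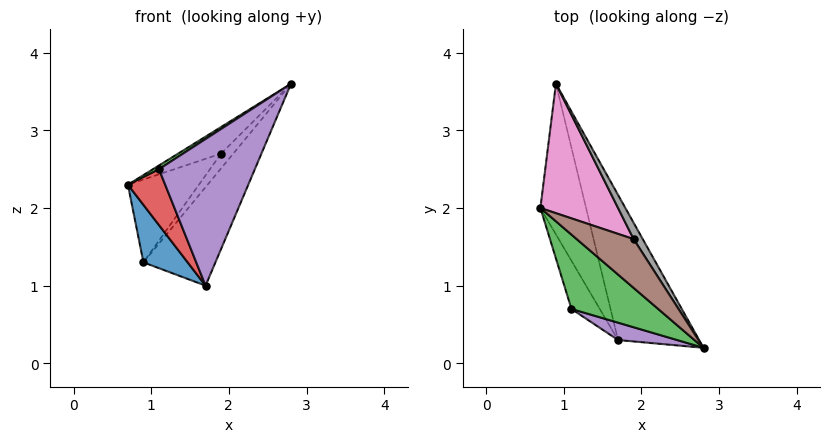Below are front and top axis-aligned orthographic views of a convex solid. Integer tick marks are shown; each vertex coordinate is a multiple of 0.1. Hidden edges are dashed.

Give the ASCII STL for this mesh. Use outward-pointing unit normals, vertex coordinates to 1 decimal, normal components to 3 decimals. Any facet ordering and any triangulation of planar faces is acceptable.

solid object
 facet normal -0.876 -0.172 -0.450
  outer loop
   vertex 1.7 0.3 1.0
   vertex 0.7 2.0 2.3
   vertex 0.9 3.6 1.3
  endloop
 endfacet
 facet normal 0.895 0.251 -0.369
  outer loop
   vertex 1.7 0.3 1.0
   vertex 0.9 3.6 1.3
   vertex 2.8 0.2 3.6
  endloop
 endfacet
 facet normal -0.551 -0.041 0.833
  outer loop
   vertex 1.1 0.7 2.5
   vertex 2.8 0.2 3.6
   vertex 0.7 2.0 2.3
  endloop
 endfacet
 facet normal -0.906 -0.321 -0.277
  outer loop
   vertex 1.1 0.7 2.5
   vertex 0.7 2.0 2.3
   vertex 1.7 0.3 1.0
  endloop
 endfacet
 facet normal -0.345 -0.932 0.110
  outer loop
   vertex 1.1 0.7 2.5
   vertex 1.7 0.3 1.0
   vertex 2.8 0.2 3.6
  endloop
 endfacet
 facet normal -0.132 0.475 0.870
  outer loop
   vertex 1.9 1.6 2.7
   vertex 0.7 2.0 2.3
   vertex 2.8 0.2 3.6
  endloop
 endfacet
 facet normal -0.101 0.536 0.838
  outer loop
   vertex 1.9 1.6 2.7
   vertex 0.9 3.6 1.3
   vertex 0.7 2.0 2.3
  endloop
 endfacet
 facet normal 0.285 0.641 0.712
  outer loop
   vertex 1.9 1.6 2.7
   vertex 2.8 0.2 3.6
   vertex 0.9 3.6 1.3
  endloop
 endfacet
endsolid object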